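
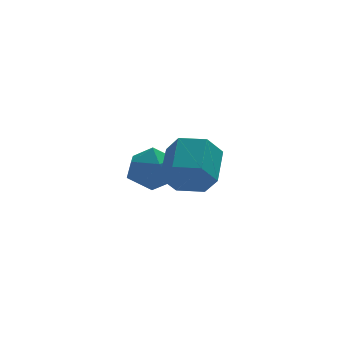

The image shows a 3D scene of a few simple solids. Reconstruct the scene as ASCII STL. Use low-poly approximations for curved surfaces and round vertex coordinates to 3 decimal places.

solid 
facet normal -0.306 -0.799 -0.517
outer loop
vertex 2.638 -1.338 1.635
vertex 2.194 -1.509 2.162
vertex 1.975 -1.085 1.637
endloop
endfacet
facet normal 0.182 0.485 -0.855
outer loop
vertex 2.638 -1.338 1.635
vertex 1.975 -1.085 1.637
vertex 2.99 -0.419 2.231
endloop
endfacet
facet normal 0.182 0.485 -0.855
outer loop
vertex 2.99 -0.419 2.231
vertex 1.975 -1.085 1.637
vertex 2.326 -0.166 2.233
endloop
endfacet
facet normal 0.306 0.799 0.518
outer loop
vertex 2.99 -0.419 2.231
vertex 2.326 -0.166 2.233
vertex 2.546 -0.591 2.758
endloop
endfacet
facet normal -0.305 -0.799 -0.518
outer loop
vertex 1.975 -1.085 1.637
vertex 2.194 -1.509 2.162
vertex 1.531 -1.257 2.164
endloop
endfacet
facet normal -0.718 0.550 -0.426
outer loop
vertex 1.975 -1.085 1.637
vertex 1.531 -1.257 2.164
vertex 2.326 -0.166 2.233
endloop
endfacet
facet normal -0.718 0.550 -0.426
outer loop
vertex 2.326 -0.166 2.233
vertex 1.531 -1.257 2.164
vertex 1.882 -0.338 2.759
endloop
endfacet
facet normal 0.305 0.799 0.519
outer loop
vertex 2.326 -0.166 2.233
vertex 1.882 -0.338 2.759
vertex 2.546 -0.591 2.758
endloop
endfacet
facet normal -0.305 -0.799 -0.518
outer loop
vertex 1.531 -1.257 2.164
vertex 2.194 -1.509 2.162
vertex 1.75 -1.681 2.689
endloop
endfacet
facet normal -0.901 0.066 0.429
outer loop
vertex 1.531 -1.257 2.164
vertex 1.75 -1.681 2.689
vertex 1.882 -0.338 2.759
endloop
endfacet
facet normal -0.900 0.066 0.430
outer loop
vertex 1.882 -0.338 2.759
vertex 1.75 -1.681 2.689
vertex 2.102 -0.762 3.285
endloop
endfacet
facet normal 0.305 0.800 0.517
outer loop
vertex 1.882 -0.338 2.759
vertex 2.102 -0.762 3.285
vertex 2.546 -0.591 2.758
endloop
endfacet
facet normal -0.306 -0.799 -0.518
outer loop
vertex 1.75 -1.681 2.689
vertex 2.194 -1.509 2.162
vertex 2.414 -1.934 2.687
endloop
endfacet
facet normal -0.182 -0.485 0.855
outer loop
vertex 1.75 -1.681 2.689
vertex 2.414 -1.934 2.687
vertex 2.102 -0.762 3.285
endloop
endfacet
facet normal -0.182 -0.485 0.855
outer loop
vertex 2.102 -0.762 3.285
vertex 2.414 -1.934 2.687
vertex 2.765 -1.015 3.283
endloop
endfacet
facet normal 0.306 0.799 0.517
outer loop
vertex 2.102 -0.762 3.285
vertex 2.765 -1.015 3.283
vertex 2.546 -0.591 2.758
endloop
endfacet
facet normal -0.305 -0.799 -0.519
outer loop
vertex 2.414 -1.934 2.687
vertex 2.194 -1.509 2.162
vertex 2.858 -1.762 2.161
endloop
endfacet
facet normal 0.718 -0.550 0.426
outer loop
vertex 2.414 -1.934 2.687
vertex 2.858 -1.762 2.161
vertex 2.765 -1.015 3.283
endloop
endfacet
facet normal 0.718 -0.550 0.426
outer loop
vertex 2.765 -1.015 3.283
vertex 2.858 -1.762 2.161
vertex 3.209 -0.843 2.756
endloop
endfacet
facet normal 0.305 0.799 0.518
outer loop
vertex 2.765 -1.015 3.283
vertex 3.209 -0.843 2.756
vertex 2.546 -0.591 2.758
endloop
endfacet
facet normal -0.305 -0.800 -0.517
outer loop
vertex 2.858 -1.762 2.161
vertex 2.194 -1.509 2.162
vertex 2.638 -1.338 1.635
endloop
endfacet
facet normal 0.901 -0.066 -0.430
outer loop
vertex 2.858 -1.762 2.161
vertex 2.638 -1.338 1.635
vertex 3.209 -0.843 2.756
endloop
endfacet
facet normal 0.901 -0.066 -0.429
outer loop
vertex 3.209 -0.843 2.756
vertex 2.638 -1.338 1.635
vertex 2.99 -0.419 2.231
endloop
endfacet
facet normal 0.305 0.799 0.518
outer loop
vertex 3.209 -0.843 2.756
vertex 2.99 -0.419 2.231
vertex 2.546 -0.591 2.758
endloop
endfacet
facet normal -0.554 0.246 0.795
outer loop
vertex 1.519 2.226 1.554
vertex 1.331 1.477 1.655
vertex 1.962 1.771 2.004
endloop
endfacet
facet normal -0.009 0.699 0.715
outer loop
vertex 1.519 2.226 1.554
vertex 1.962 1.771 2.004
vertex 2.294 2.276 1.515
endloop
endfacet
facet normal -0.061 0.996 0.069
outer loop
vertex 1.519 2.226 1.554
vertex 2.294 2.276 1.515
vertex 1.869 2.295 0.863
endloop
endfacet
facet normal -0.640 0.726 -0.252
outer loop
vertex 1.519 2.226 1.554
vertex 1.869 2.295 0.863
vertex 1.274 1.801 0.95
endloop
endfacet
facet normal -0.944 0.264 0.197
outer loop
vertex 1.519 2.226 1.554
vertex 1.274 1.801 0.95
vertex 1.331 1.477 1.655
endloop
endfacet
facet normal 0.597 0.320 0.736
outer loop
vertex 2.294 2.276 1.515
vertex 1.962 1.771 2.004
vertex 2.586 1.559 1.59
endloop
endfacet
facet normal -0.286 -0.412 0.865
outer loop
vertex 1.962 1.771 2.004
vertex 1.331 1.477 1.655
vertex 1.991 1.065 1.677
endloop
endfacet
facet normal -0.917 -0.384 -0.102
outer loop
vertex 1.331 1.477 1.655
vertex 1.274 1.801 0.95
vertex 1.566 1.084 1.025
endloop
endfacet
facet normal -0.425 0.366 -0.828
outer loop
vertex 1.274 1.801 0.95
vertex 1.869 2.295 0.863
vertex 1.898 1.589 0.536
endloop
endfacet
facet normal 0.511 0.802 -0.310
outer loop
vertex 1.869 2.295 0.863
vertex 2.294 2.276 1.515
vertex 2.529 1.883 0.885
endloop
endfacet
facet normal 0.640 -0.726 0.252
outer loop
vertex 2.341 1.134 0.986
vertex 2.586 1.559 1.59
vertex 1.991 1.065 1.677
endloop
endfacet
facet normal 0.061 -0.996 -0.069
outer loop
vertex 2.341 1.134 0.986
vertex 1.991 1.065 1.677
vertex 1.566 1.084 1.025
endloop
endfacet
facet normal 0.009 -0.699 -0.715
outer loop
vertex 2.341 1.134 0.986
vertex 1.566 1.084 1.025
vertex 1.898 1.589 0.536
endloop
endfacet
facet normal 0.554 -0.246 -0.795
outer loop
vertex 2.341 1.134 0.986
vertex 1.898 1.589 0.536
vertex 2.529 1.883 0.885
endloop
endfacet
facet normal 0.944 -0.264 -0.197
outer loop
vertex 2.341 1.134 0.986
vertex 2.529 1.883 0.885
vertex 2.586 1.559 1.59
endloop
endfacet
facet normal 0.425 -0.366 0.828
outer loop
vertex 1.991 1.065 1.677
vertex 2.586 1.559 1.59
vertex 1.962 1.771 2.004
endloop
endfacet
facet normal -0.511 -0.802 0.310
outer loop
vertex 1.566 1.084 1.025
vertex 1.991 1.065 1.677
vertex 1.331 1.477 1.655
endloop
endfacet
facet normal -0.597 -0.320 -0.736
outer loop
vertex 1.898 1.589 0.536
vertex 1.566 1.084 1.025
vertex 1.274 1.801 0.95
endloop
endfacet
facet normal 0.286 0.412 -0.865
outer loop
vertex 2.529 1.883 0.885
vertex 1.898 1.589 0.536
vertex 1.869 2.295 0.863
endloop
endfacet
facet normal 0.917 0.384 0.102
outer loop
vertex 2.586 1.559 1.59
vertex 2.529 1.883 0.885
vertex 2.294 2.276 1.515
endloop
endfacet

endsolid


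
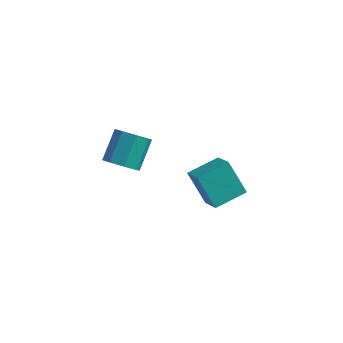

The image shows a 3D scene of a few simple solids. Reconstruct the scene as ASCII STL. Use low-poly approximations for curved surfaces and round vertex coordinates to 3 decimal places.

solid 
facet normal -0.042 -0.744 -0.667
outer loop
vertex -2.243 -0.023 -3.439
vertex -3.243 0.24 -3.669
vertex -2.291 0.519 -4.041
endloop
endfacet
facet normal 0.997 0.008 -0.073
outer loop
vertex -2.243 -0.023 -3.439
vertex -2.291 0.519 -4.041
vertex -2.156 1.497 -2.08
endloop
endfacet
facet normal 0.997 0.008 -0.072
outer loop
vertex -2.156 1.497 -2.08
vertex -2.291 0.519 -4.041
vertex -2.204 2.038 -2.683
endloop
endfacet
facet normal 0.042 0.745 0.665
outer loop
vertex -2.156 1.497 -2.08
vertex -2.204 2.038 -2.683
vertex -3.157 1.76 -2.311
endloop
endfacet
facet normal -0.042 -0.745 -0.666
outer loop
vertex -2.291 0.519 -4.041
vertex -3.243 0.24 -3.669
vertex -2.897 0.897 -4.426
endloop
endfacet
facet normal 0.664 0.477 -0.576
outer loop
vertex -2.291 0.519 -4.041
vertex -2.897 0.897 -4.426
vertex -2.204 2.038 -2.683
endloop
endfacet
facet normal 0.663 0.478 -0.576
outer loop
vertex -2.204 2.038 -2.683
vertex -2.897 0.897 -4.426
vertex -2.81 2.416 -3.067
endloop
endfacet
facet normal 0.043 0.745 0.666
outer loop
vertex -2.204 2.038 -2.683
vertex -2.81 2.416 -3.067
vertex -3.157 1.76 -2.311
endloop
endfacet
facet normal -0.043 -0.745 -0.666
outer loop
vertex -2.897 0.897 -4.426
vertex -3.243 0.24 -3.669
vertex -3.706 0.891 -4.367
endloop
endfacet
facet normal -0.059 0.667 -0.742
outer loop
vertex -2.897 0.897 -4.426
vertex -3.706 0.891 -4.367
vertex -2.81 2.416 -3.067
endloop
endfacet
facet normal -0.058 0.667 -0.743
outer loop
vertex -2.81 2.416 -3.067
vertex -3.706 0.891 -4.367
vertex -3.619 2.41 -3.009
endloop
endfacet
facet normal 0.042 0.745 0.666
outer loop
vertex -2.81 2.416 -3.067
vertex -3.619 2.41 -3.009
vertex -3.157 1.76 -2.311
endloop
endfacet
facet normal -0.042 -0.744 -0.667
outer loop
vertex -3.706 0.891 -4.367
vertex -3.243 0.24 -3.669
vertex -4.244 0.503 -3.9
endloop
endfacet
facet normal -0.747 0.466 -0.474
outer loop
vertex -3.706 0.891 -4.367
vertex -4.244 0.503 -3.9
vertex -3.619 2.41 -3.009
endloop
endfacet
facet normal -0.747 0.466 -0.474
outer loop
vertex -3.619 2.41 -3.009
vertex -4.244 0.503 -3.9
vertex -4.157 2.023 -2.541
endloop
endfacet
facet normal 0.043 0.745 0.666
outer loop
vertex -3.619 2.41 -3.009
vertex -4.157 2.023 -2.541
vertex -3.157 1.76 -2.311
endloop
endfacet
facet normal -0.042 -0.745 -0.665
outer loop
vertex -4.244 0.503 -3.9
vertex -3.243 0.24 -3.669
vertex -4.196 -0.038 -3.297
endloop
endfacet
facet normal -0.997 -0.008 0.072
outer loop
vertex -4.244 0.503 -3.9
vertex -4.196 -0.038 -3.297
vertex -4.157 2.023 -2.541
endloop
endfacet
facet normal -0.997 -0.008 0.073
outer loop
vertex -4.157 2.023 -2.541
vertex -4.196 -0.038 -3.297
vertex -4.109 1.481 -1.939
endloop
endfacet
facet normal 0.042 0.744 0.667
outer loop
vertex -4.157 2.023 -2.541
vertex -4.109 1.481 -1.939
vertex -3.157 1.76 -2.311
endloop
endfacet
facet normal -0.043 -0.745 -0.666
outer loop
vertex -4.196 -0.038 -3.297
vertex -3.243 0.24 -3.669
vertex -3.59 -0.416 -2.913
endloop
endfacet
facet normal -0.663 -0.477 0.577
outer loop
vertex -4.196 -0.038 -3.297
vertex -3.59 -0.416 -2.913
vertex -4.109 1.481 -1.939
endloop
endfacet
facet normal -0.664 -0.477 0.576
outer loop
vertex -4.109 1.481 -1.939
vertex -3.59 -0.416 -2.913
vertex -3.503 1.103 -1.554
endloop
endfacet
facet normal 0.042 0.745 0.666
outer loop
vertex -4.109 1.481 -1.939
vertex -3.503 1.103 -1.554
vertex -3.157 1.76 -2.311
endloop
endfacet
facet normal -0.042 -0.745 -0.666
outer loop
vertex -3.59 -0.416 -2.913
vertex -3.243 0.24 -3.669
vertex -2.781 -0.41 -2.971
endloop
endfacet
facet normal 0.058 -0.667 0.742
outer loop
vertex -3.59 -0.416 -2.913
vertex -2.781 -0.41 -2.971
vertex -3.503 1.103 -1.554
endloop
endfacet
facet normal 0.059 -0.667 0.743
outer loop
vertex -3.503 1.103 -1.554
vertex -2.781 -0.41 -2.971
vertex -2.694 1.109 -1.613
endloop
endfacet
facet normal 0.043 0.745 0.666
outer loop
vertex -3.503 1.103 -1.554
vertex -2.694 1.109 -1.613
vertex -3.157 1.76 -2.311
endloop
endfacet
facet normal -0.043 -0.745 -0.666
outer loop
vertex -2.781 -0.41 -2.971
vertex -3.243 0.24 -3.669
vertex -2.243 -0.023 -3.439
endloop
endfacet
facet normal 0.747 -0.466 0.474
outer loop
vertex -2.781 -0.41 -2.971
vertex -2.243 -0.023 -3.439
vertex -2.694 1.109 -1.613
endloop
endfacet
facet normal 0.747 -0.466 0.474
outer loop
vertex -2.694 1.109 -1.613
vertex -2.243 -0.023 -3.439
vertex -2.156 1.497 -2.08
endloop
endfacet
facet normal 0.042 0.744 0.667
outer loop
vertex -2.694 1.109 -1.613
vertex -2.156 1.497 -2.08
vertex -3.157 1.76 -2.311
endloop
endfacet
facet normal -0.613 -0.758 -0.223
outer loop
vertex 2.142 -2.441 -0.039
vertex 1.182 -1.363 -1.064
vertex 3.338 -2.927 -1.671
endloop
endfacet
facet normal 0.542 -0.609 0.579
outer loop
vertex 4.478 -1.517 -1.256
vertex 2.142 -2.441 -0.039
vertex 3.338 -2.927 -1.671
endloop
endfacet
facet normal -0.613 -0.758 -0.223
outer loop
vertex 3.338 -2.927 -1.671
vertex 1.182 -1.363 -1.064
vertex 2.378 -1.849 -2.695
endloop
endfacet
facet normal 0.574 -0.234 -0.784
outer loop
vertex 2.378 -1.849 -2.695
vertex 4.478 -1.517 -1.256
vertex 3.338 -2.927 -1.671
endloop
endfacet
facet normal -0.575 0.234 0.784
outer loop
vertex 2.142 -2.441 -0.039
vertex 2.322 0.047 -0.649
vertex 1.182 -1.363 -1.064
endloop
endfacet
facet normal 0.542 -0.609 0.579
outer loop
vertex 3.282 -1.031 0.375
vertex 2.142 -2.441 -0.039
vertex 4.478 -1.517 -1.256
endloop
endfacet
facet normal -0.574 0.234 0.785
outer loop
vertex 3.282 -1.031 0.375
vertex 2.322 0.047 -0.649
vertex 2.142 -2.441 -0.039
endloop
endfacet
facet normal -0.542 0.609 -0.579
outer loop
vertex 1.182 -1.363 -1.064
vertex 2.322 0.047 -0.649
vertex 2.378 -1.849 -2.695
endloop
endfacet
facet normal 0.574 -0.234 -0.784
outer loop
vertex 3.518 -0.439 -2.281
vertex 4.478 -1.517 -1.256
vertex 2.378 -1.849 -2.695
endloop
endfacet
facet normal -0.543 0.609 -0.579
outer loop
vertex 2.378 -1.849 -2.695
vertex 2.322 0.047 -0.649
vertex 3.518 -0.439 -2.281
endloop
endfacet
facet normal 0.613 0.758 0.223
outer loop
vertex 3.518 -0.439 -2.281
vertex 3.282 -1.031 0.375
vertex 4.478 -1.517 -1.256
endloop
endfacet
facet normal 0.613 0.758 0.223
outer loop
vertex 2.322 0.047 -0.649
vertex 3.282 -1.031 0.375
vertex 3.518 -0.439 -2.281
endloop
endfacet

endsolid


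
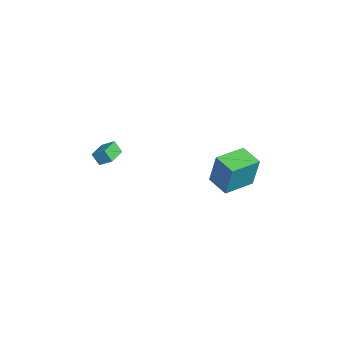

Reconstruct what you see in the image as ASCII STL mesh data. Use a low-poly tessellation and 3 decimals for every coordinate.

solid 
facet normal -0.856 -0.467 0.223
outer loop
vertex 1.242 2.207 0.704
vertex 0.315 3.876 0.639
vertex 0.869 1.921 -1.322
endloop
endfacet
facet normal 0.485 -0.874 0.034
outer loop
vertex 2.085 2.584 -1.639
vertex 1.242 2.207 0.704
vertex 0.869 1.921 -1.322
endloop
endfacet
facet normal -0.856 -0.466 0.223
outer loop
vertex 0.869 1.921 -1.322
vertex 0.315 3.876 0.639
vertex -0.057 3.59 -1.387
endloop
endfacet
facet normal -0.179 -0.137 -0.974
outer loop
vertex -0.057 3.59 -1.387
vertex 2.085 2.584 -1.639
vertex 0.869 1.921 -1.322
endloop
endfacet
facet normal 0.179 0.137 0.974
outer loop
vertex 1.242 2.207 0.704
vertex 1.531 4.539 0.322
vertex 0.315 3.876 0.639
endloop
endfacet
facet normal 0.486 -0.874 0.034
outer loop
vertex 2.457 2.87 0.387
vertex 1.242 2.207 0.704
vertex 2.085 2.584 -1.639
endloop
endfacet
facet normal 0.179 0.137 0.974
outer loop
vertex 2.457 2.87 0.387
vertex 1.531 4.539 0.322
vertex 1.242 2.207 0.704
endloop
endfacet
facet normal -0.485 0.874 -0.034
outer loop
vertex 0.315 3.876 0.639
vertex 1.531 4.539 0.322
vertex -0.057 3.59 -1.387
endloop
endfacet
facet normal -0.179 -0.137 -0.974
outer loop
vertex 1.158 4.253 -1.704
vertex 2.085 2.584 -1.639
vertex -0.057 3.59 -1.387
endloop
endfacet
facet normal -0.486 0.874 -0.034
outer loop
vertex -0.057 3.59 -1.387
vertex 1.531 4.539 0.322
vertex 1.158 4.253 -1.704
endloop
endfacet
facet normal 0.856 0.467 -0.223
outer loop
vertex 1.158 4.253 -1.704
vertex 2.457 2.87 0.387
vertex 2.085 2.584 -1.639
endloop
endfacet
facet normal 0.856 0.466 -0.223
outer loop
vertex 1.531 4.539 0.322
vertex 2.457 2.87 0.387
vertex 1.158 4.253 -1.704
endloop
endfacet
facet normal -0.418 -0.722 -0.551
outer loop
vertex 0.929 -4.416 1.489
vertex -0.135 -3.746 1.418
vertex 1.207 -4.05 0.798
endloop
endfacet
facet normal 0.844 -0.533 0.058
outer loop
vertex 1.575 -3.414 1.282
vertex 0.929 -4.416 1.489
vertex 1.207 -4.05 0.798
endloop
endfacet
facet normal -0.418 -0.723 -0.551
outer loop
vertex 1.207 -4.05 0.798
vertex -0.135 -3.746 1.418
vertex 0.142 -3.379 0.726
endloop
endfacet
facet normal 0.334 0.441 -0.833
outer loop
vertex 0.142 -3.379 0.726
vertex 1.575 -3.414 1.282
vertex 1.207 -4.05 0.798
endloop
endfacet
facet normal -0.333 -0.441 0.833
outer loop
vertex 0.929 -4.416 1.489
vertex 0.233 -3.11 1.902
vertex -0.135 -3.746 1.418
endloop
endfacet
facet normal 0.844 -0.533 0.055
outer loop
vertex 1.298 -3.781 1.974
vertex 0.929 -4.416 1.489
vertex 1.575 -3.414 1.282
endloop
endfacet
facet normal -0.334 -0.442 0.833
outer loop
vertex 1.298 -3.781 1.974
vertex 0.233 -3.11 1.902
vertex 0.929 -4.416 1.489
endloop
endfacet
facet normal -0.845 0.532 -0.056
outer loop
vertex -0.135 -3.746 1.418
vertex 0.233 -3.11 1.902
vertex 0.142 -3.379 0.726
endloop
endfacet
facet normal 0.334 0.442 -0.833
outer loop
vertex 0.511 -2.744 1.211
vertex 1.575 -3.414 1.282
vertex 0.142 -3.379 0.726
endloop
endfacet
facet normal -0.844 0.534 -0.057
outer loop
vertex 0.142 -3.379 0.726
vertex 0.233 -3.11 1.902
vertex 0.511 -2.744 1.211
endloop
endfacet
facet normal 0.418 0.722 0.551
outer loop
vertex 0.511 -2.744 1.211
vertex 1.298 -3.781 1.974
vertex 1.575 -3.414 1.282
endloop
endfacet
facet normal 0.418 0.722 0.551
outer loop
vertex 0.233 -3.11 1.902
vertex 1.298 -3.781 1.974
vertex 0.511 -2.744 1.211
endloop
endfacet

endsolid


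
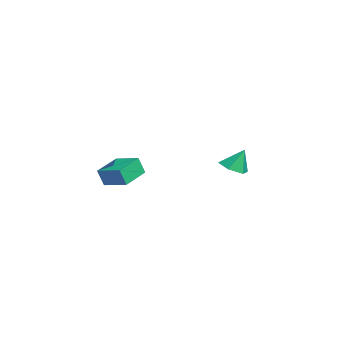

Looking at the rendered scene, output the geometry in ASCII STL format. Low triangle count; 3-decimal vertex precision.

solid 
facet normal -0.041 -0.435 -0.900
outer loop
vertex -2.402 3.513 -4.768
vertex -3.096 3.117 -4.545
vertex -3.142 3.864 -4.904
endloop
endfacet
facet normal 0.415 0.906 0.081
outer loop
vertex -2.402 3.513 -4.768
vertex -3.142 3.864 -4.904
vertex -3.044 3.683 -3.375
endloop
endfacet
facet normal -0.041 -0.435 -0.900
outer loop
vertex -3.142 3.864 -4.904
vertex -3.096 3.117 -4.545
vertex -3.836 3.468 -4.681
endloop
endfacet
facet normal -0.458 0.879 0.133
outer loop
vertex -3.142 3.864 -4.904
vertex -3.836 3.468 -4.681
vertex -3.044 3.683 -3.375
endloop
endfacet
facet normal -0.041 -0.435 -0.900
outer loop
vertex -3.836 3.468 -4.681
vertex -3.096 3.117 -4.545
vertex -3.791 2.721 -4.322
endloop
endfacet
facet normal -0.854 0.183 0.488
outer loop
vertex -3.836 3.468 -4.681
vertex -3.791 2.721 -4.322
vertex -3.044 3.683 -3.375
endloop
endfacet
facet normal -0.040 -0.436 -0.899
outer loop
vertex -3.791 2.721 -4.322
vertex -3.096 3.117 -4.545
vertex -3.051 2.37 -4.185
endloop
endfacet
facet normal -0.376 -0.485 0.789
outer loop
vertex -3.791 2.721 -4.322
vertex -3.051 2.37 -4.185
vertex -3.044 3.683 -3.375
endloop
endfacet
facet normal -0.040 -0.436 -0.899
outer loop
vertex -3.051 2.37 -4.185
vertex -3.096 3.117 -4.545
vertex -2.357 2.766 -4.408
endloop
endfacet
facet normal 0.498 -0.457 0.737
outer loop
vertex -3.051 2.37 -4.185
vertex -2.357 2.766 -4.408
vertex -3.044 3.683 -3.375
endloop
endfacet
facet normal -0.040 -0.436 -0.899
outer loop
vertex -2.357 2.766 -4.408
vertex -3.096 3.117 -4.545
vertex -2.402 3.513 -4.768
endloop
endfacet
facet normal 0.893 0.238 0.382
outer loop
vertex -2.357 2.766 -4.408
vertex -2.402 3.513 -4.768
vertex -3.044 3.683 -3.375
endloop
endfacet
facet normal -0.677 -0.698 -0.233
outer loop
vertex 3.154 -4.105 -2.247
vertex 2.042 -3.138 -1.917
vertex 3.151 -3.798 -3.157
endloop
endfacet
facet normal 0.736 -0.640 -0.218
outer loop
vertex 4.058 -2.862 -2.843
vertex 3.154 -4.105 -2.247
vertex 3.151 -3.798 -3.157
endloop
endfacet
facet normal -0.677 -0.698 -0.234
outer loop
vertex 3.151 -3.798 -3.157
vertex 2.042 -3.138 -1.917
vertex 2.039 -2.831 -2.826
endloop
endfacet
facet normal -0.003 0.321 -0.947
outer loop
vertex 2.039 -2.831 -2.826
vertex 4.058 -2.862 -2.843
vertex 3.151 -3.798 -3.157
endloop
endfacet
facet normal 0.003 -0.320 0.947
outer loop
vertex 3.154 -4.105 -2.247
vertex 2.949 -2.202 -1.603
vertex 2.042 -3.138 -1.917
endloop
endfacet
facet normal 0.736 -0.640 -0.219
outer loop
vertex 4.061 -3.169 -1.934
vertex 3.154 -4.105 -2.247
vertex 4.058 -2.862 -2.843
endloop
endfacet
facet normal 0.004 -0.320 0.947
outer loop
vertex 4.061 -3.169 -1.934
vertex 2.949 -2.202 -1.603
vertex 3.154 -4.105 -2.247
endloop
endfacet
facet normal -0.736 0.640 0.219
outer loop
vertex 2.042 -3.138 -1.917
vertex 2.949 -2.202 -1.603
vertex 2.039 -2.831 -2.826
endloop
endfacet
facet normal -0.003 0.320 -0.947
outer loop
vertex 2.946 -1.895 -2.513
vertex 4.058 -2.862 -2.843
vertex 2.039 -2.831 -2.826
endloop
endfacet
facet normal -0.736 0.640 0.218
outer loop
vertex 2.039 -2.831 -2.826
vertex 2.949 -2.202 -1.603
vertex 2.946 -1.895 -2.513
endloop
endfacet
facet normal 0.677 0.698 0.234
outer loop
vertex 2.946 -1.895 -2.513
vertex 4.061 -3.169 -1.934
vertex 4.058 -2.862 -2.843
endloop
endfacet
facet normal 0.677 0.698 0.233
outer loop
vertex 2.949 -2.202 -1.603
vertex 4.061 -3.169 -1.934
vertex 2.946 -1.895 -2.513
endloop
endfacet

endsolid


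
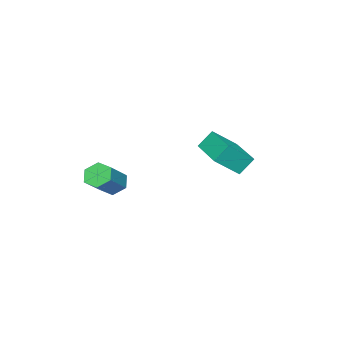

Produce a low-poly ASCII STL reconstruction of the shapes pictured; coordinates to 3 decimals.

solid 
facet normal -0.571 -0.821 0.018
outer loop
vertex -3.635 -2.535 -0.898
vertex -4.081 -2.209 -0.188
vertex -4.44 -1.991 -1.653
endloop
endfacet
facet normal 0.495 -0.363 -0.789
outer loop
vertex -3.199 -0.211 -1.692
vertex -3.635 -2.535 -0.898
vertex -4.44 -1.991 -1.653
endloop
endfacet
facet normal -0.572 -0.820 0.018
outer loop
vertex -4.44 -1.991 -1.653
vertex -4.081 -2.209 -0.188
vertex -4.885 -1.665 -0.943
endloop
endfacet
facet normal -0.654 0.443 -0.613
outer loop
vertex -4.885 -1.665 -0.943
vertex -3.199 -0.211 -1.692
vertex -4.44 -1.991 -1.653
endloop
endfacet
facet normal 0.654 -0.442 0.614
outer loop
vertex -3.635 -2.535 -0.898
vertex -2.84 -0.429 -0.227
vertex -4.081 -2.209 -0.188
endloop
endfacet
facet normal 0.496 -0.363 -0.789
outer loop
vertex -2.395 -0.755 -0.937
vertex -3.635 -2.535 -0.898
vertex -3.199 -0.211 -1.692
endloop
endfacet
facet normal 0.654 -0.442 0.613
outer loop
vertex -2.395 -0.755 -0.937
vertex -2.84 -0.429 -0.227
vertex -3.635 -2.535 -0.898
endloop
endfacet
facet normal -0.496 0.363 0.789
outer loop
vertex -4.081 -2.209 -0.188
vertex -2.84 -0.429 -0.227
vertex -4.885 -1.665 -0.943
endloop
endfacet
facet normal -0.654 0.442 -0.614
outer loop
vertex -3.645 0.115 -0.982
vertex -3.199 -0.211 -1.692
vertex -4.885 -1.665 -0.943
endloop
endfacet
facet normal -0.495 0.362 0.789
outer loop
vertex -4.885 -1.665 -0.943
vertex -2.84 -0.429 -0.227
vertex -3.645 0.115 -0.982
endloop
endfacet
facet normal 0.572 0.820 -0.018
outer loop
vertex -3.645 0.115 -0.982
vertex -2.395 -0.755 -0.937
vertex -3.199 -0.211 -1.692
endloop
endfacet
facet normal 0.572 0.820 -0.018
outer loop
vertex -2.84 -0.429 -0.227
vertex -2.395 -0.755 -0.937
vertex -3.645 0.115 -0.982
endloop
endfacet
facet normal -0.814 -0.166 -0.557
outer loop
vertex 0.161 -4.044 -2.44
vertex -0.161 -3.671 -2.08
vertex 0.128 -3.448 -2.569
endloop
endfacet
facet normal 0.579 -0.142 -0.803
outer loop
vertex 0.161 -4.044 -2.44
vertex 0.128 -3.448 -2.569
vertex 1.243 -3.822 -1.699
endloop
endfacet
facet normal 0.579 -0.142 -0.803
outer loop
vertex 1.243 -3.822 -1.699
vertex 0.128 -3.448 -2.569
vertex 1.21 -3.227 -1.828
endloop
endfacet
facet normal 0.814 0.166 0.557
outer loop
vertex 1.243 -3.822 -1.699
vertex 1.21 -3.227 -1.828
vertex 0.921 -3.449 -1.34
endloop
endfacet
facet normal -0.814 -0.167 -0.557
outer loop
vertex 0.128 -3.448 -2.569
vertex -0.161 -3.671 -2.08
vertex -0.194 -3.075 -2.21
endloop
endfacet
facet normal 0.243 0.773 -0.586
outer loop
vertex 0.128 -3.448 -2.569
vertex -0.194 -3.075 -2.21
vertex 1.21 -3.227 -1.828
endloop
endfacet
facet normal 0.243 0.773 -0.586
outer loop
vertex 1.21 -3.227 -1.828
vertex -0.194 -3.075 -2.21
vertex 0.888 -2.854 -1.469
endloop
endfacet
facet normal 0.814 0.166 0.557
outer loop
vertex 1.21 -3.227 -1.828
vertex 0.888 -2.854 -1.469
vertex 0.921 -3.449 -1.34
endloop
endfacet
facet normal -0.814 -0.167 -0.557
outer loop
vertex -0.194 -3.075 -2.21
vertex -0.161 -3.671 -2.08
vertex -0.483 -3.298 -1.721
endloop
endfacet
facet normal -0.337 0.916 0.219
outer loop
vertex -0.194 -3.075 -2.21
vertex -0.483 -3.298 -1.721
vertex 0.888 -2.854 -1.469
endloop
endfacet
facet normal -0.337 0.916 0.217
outer loop
vertex 0.888 -2.854 -1.469
vertex -0.483 -3.298 -1.721
vertex 0.599 -3.076 -0.98
endloop
endfacet
facet normal 0.814 0.166 0.556
outer loop
vertex 0.888 -2.854 -1.469
vertex 0.599 -3.076 -0.98
vertex 0.921 -3.449 -1.34
endloop
endfacet
facet normal -0.814 -0.166 -0.557
outer loop
vertex -0.483 -3.298 -1.721
vertex -0.161 -3.671 -2.08
vertex -0.45 -3.893 -1.592
endloop
endfacet
facet normal -0.579 0.142 0.803
outer loop
vertex -0.483 -3.298 -1.721
vertex -0.45 -3.893 -1.592
vertex 0.599 -3.076 -0.98
endloop
endfacet
facet normal -0.579 0.142 0.803
outer loop
vertex 0.599 -3.076 -0.98
vertex -0.45 -3.893 -1.592
vertex 0.632 -3.672 -0.851
endloop
endfacet
facet normal 0.814 0.166 0.557
outer loop
vertex 0.599 -3.076 -0.98
vertex 0.632 -3.672 -0.851
vertex 0.921 -3.449 -1.34
endloop
endfacet
facet normal -0.814 -0.166 -0.557
outer loop
vertex -0.45 -3.893 -1.592
vertex -0.161 -3.671 -2.08
vertex -0.128 -4.266 -1.951
endloop
endfacet
facet normal -0.243 -0.773 0.586
outer loop
vertex -0.45 -3.893 -1.592
vertex -0.128 -4.266 -1.951
vertex 0.632 -3.672 -0.851
endloop
endfacet
facet normal -0.243 -0.773 0.586
outer loop
vertex 0.632 -3.672 -0.851
vertex -0.128 -4.266 -1.951
vertex 0.954 -4.045 -1.21
endloop
endfacet
facet normal 0.814 0.167 0.557
outer loop
vertex 0.632 -3.672 -0.851
vertex 0.954 -4.045 -1.21
vertex 0.921 -3.449 -1.34
endloop
endfacet
facet normal -0.814 -0.166 -0.556
outer loop
vertex -0.128 -4.266 -1.951
vertex -0.161 -3.671 -2.08
vertex 0.161 -4.044 -2.44
endloop
endfacet
facet normal 0.336 -0.916 -0.217
outer loop
vertex -0.128 -4.266 -1.951
vertex 0.161 -4.044 -2.44
vertex 0.954 -4.045 -1.21
endloop
endfacet
facet normal 0.337 -0.916 -0.218
outer loop
vertex 0.954 -4.045 -1.21
vertex 0.161 -4.044 -2.44
vertex 1.243 -3.822 -1.699
endloop
endfacet
facet normal 0.814 0.167 0.557
outer loop
vertex 0.954 -4.045 -1.21
vertex 1.243 -3.822 -1.699
vertex 0.921 -3.449 -1.34
endloop
endfacet

endsolid


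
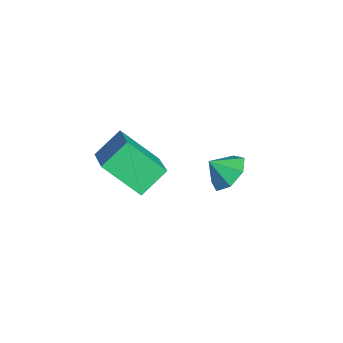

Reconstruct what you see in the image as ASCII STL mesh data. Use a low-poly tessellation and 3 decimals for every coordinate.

solid 
facet normal 0.180 0.703 -0.688
outer loop
vertex 1.807 3.496 -2.646
vertex 1.253 4.086 -2.188
vertex 2.168 3.951 -2.086
endloop
endfacet
facet normal 0.570 -0.778 0.265
outer loop
vertex 1.807 3.496 -2.646
vertex 2.168 3.951 -2.086
vertex 1.067 3.354 -1.472
endloop
endfacet
facet normal 0.180 0.703 -0.688
outer loop
vertex 2.168 3.951 -2.086
vertex 1.253 4.086 -2.188
vertex 1.84 4.508 -1.603
endloop
endfacet
facet normal 0.585 -0.307 0.751
outer loop
vertex 2.168 3.951 -2.086
vertex 1.84 4.508 -1.603
vertex 1.067 3.354 -1.472
endloop
endfacet
facet normal 0.179 0.704 -0.688
outer loop
vertex 1.84 4.508 -1.603
vertex 1.253 4.086 -2.188
vertex 1.071 4.747 -1.559
endloop
endfacet
facet normal 0.076 0.062 0.995
outer loop
vertex 1.84 4.508 -1.603
vertex 1.071 4.747 -1.559
vertex 1.067 3.354 -1.472
endloop
endfacet
facet normal 0.179 0.704 -0.688
outer loop
vertex 1.071 4.747 -1.559
vertex 1.253 4.086 -2.188
vertex 0.438 4.488 -1.989
endloop
endfacet
facet normal -0.576 0.053 0.816
outer loop
vertex 1.071 4.747 -1.559
vertex 0.438 4.488 -1.989
vertex 1.067 3.354 -1.472
endloop
endfacet
facet normal 0.179 0.703 -0.688
outer loop
vertex 0.438 4.488 -1.989
vertex 1.253 4.086 -2.188
vertex 0.42 3.926 -2.568
endloop
endfacet
facet normal -0.878 -0.329 0.347
outer loop
vertex 0.438 4.488 -1.989
vertex 0.42 3.926 -2.568
vertex 1.067 3.354 -1.472
endloop
endfacet
facet normal 0.179 0.704 -0.688
outer loop
vertex 0.42 3.926 -2.568
vertex 1.253 4.086 -2.188
vertex 1.029 3.485 -2.861
endloop
endfacet
facet normal -0.604 -0.795 -0.058
outer loop
vertex 0.42 3.926 -2.568
vertex 1.029 3.485 -2.861
vertex 1.067 3.354 -1.472
endloop
endfacet
facet normal 0.180 0.703 -0.688
outer loop
vertex 1.029 3.485 -2.861
vertex 1.253 4.086 -2.188
vertex 1.807 3.496 -2.646
endloop
endfacet
facet normal 0.040 -0.995 -0.095
outer loop
vertex 1.029 3.485 -2.861
vertex 1.807 3.496 -2.646
vertex 1.067 3.354 -1.472
endloop
endfacet
facet normal -0.869 0.017 -0.494
outer loop
vertex 2.223 -0.212 2.331
vertex 2.952 1.062 1.093
vertex 2.654 -1.229 1.537
endloop
endfacet
facet normal -0.380 -0.664 0.644
outer loop
vertex 4.288 -1.262 2.467
vertex 2.223 -0.212 2.331
vertex 2.654 -1.229 1.537
endloop
endfacet
facet normal -0.869 0.017 -0.494
outer loop
vertex 2.654 -1.229 1.537
vertex 2.952 1.062 1.093
vertex 3.383 0.045 0.3
endloop
endfacet
facet normal 0.317 -0.748 -0.583
outer loop
vertex 3.383 0.045 0.3
vertex 4.288 -1.262 2.467
vertex 2.654 -1.229 1.537
endloop
endfacet
facet normal -0.317 0.748 0.583
outer loop
vertex 2.223 -0.212 2.331
vertex 4.586 1.029 2.023
vertex 2.952 1.062 1.093
endloop
endfacet
facet normal -0.380 -0.664 0.645
outer loop
vertex 3.857 -0.245 3.26
vertex 2.223 -0.212 2.331
vertex 4.288 -1.262 2.467
endloop
endfacet
facet normal -0.317 0.748 0.584
outer loop
vertex 3.857 -0.245 3.26
vertex 4.586 1.029 2.023
vertex 2.223 -0.212 2.331
endloop
endfacet
facet normal 0.380 0.664 -0.644
outer loop
vertex 2.952 1.062 1.093
vertex 4.586 1.029 2.023
vertex 3.383 0.045 0.3
endloop
endfacet
facet normal 0.317 -0.748 -0.583
outer loop
vertex 5.017 0.012 1.229
vertex 4.288 -1.262 2.467
vertex 3.383 0.045 0.3
endloop
endfacet
facet normal 0.380 0.664 -0.644
outer loop
vertex 3.383 0.045 0.3
vertex 4.586 1.029 2.023
vertex 5.017 0.012 1.229
endloop
endfacet
facet normal 0.869 -0.017 0.494
outer loop
vertex 5.017 0.012 1.229
vertex 3.857 -0.245 3.26
vertex 4.288 -1.262 2.467
endloop
endfacet
facet normal 0.869 -0.017 0.494
outer loop
vertex 4.586 1.029 2.023
vertex 3.857 -0.245 3.26
vertex 5.017 0.012 1.229
endloop
endfacet

endsolid


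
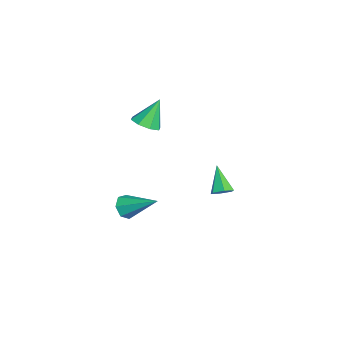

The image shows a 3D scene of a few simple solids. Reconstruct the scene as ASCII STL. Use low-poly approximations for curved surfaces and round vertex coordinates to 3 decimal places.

solid 
facet normal 0.279 -0.419 -0.864
outer loop
vertex -2.401 -1.298 2.856
vertex -2.836 -1.925 3.019
vertex -2.96 -1.248 2.651
endloop
endfacet
facet normal 0.082 0.996 0.019
outer loop
vertex -2.401 -1.298 2.856
vertex -2.96 -1.248 2.651
vertex -3.284 -1.255 4.401
endloop
endfacet
facet normal 0.281 -0.418 -0.864
outer loop
vertex -2.96 -1.248 2.651
vertex -2.836 -1.925 3.019
vertex -3.445 -1.595 2.661
endloop
endfacet
facet normal -0.580 0.808 -0.104
outer loop
vertex -2.96 -1.248 2.651
vertex -3.445 -1.595 2.661
vertex -3.284 -1.255 4.401
endloop
endfacet
facet normal 0.281 -0.419 -0.864
outer loop
vertex -3.445 -1.595 2.661
vertex -2.836 -1.925 3.019
vertex -3.574 -2.135 2.881
endloop
endfacet
facet normal -0.968 0.248 0.041
outer loop
vertex -3.445 -1.595 2.661
vertex -3.574 -2.135 2.881
vertex -3.284 -1.255 4.401
endloop
endfacet
facet normal 0.281 -0.419 -0.864
outer loop
vertex -3.574 -2.135 2.881
vertex -2.836 -1.925 3.019
vertex -3.27 -2.552 3.182
endloop
endfacet
facet normal -0.857 -0.358 0.371
outer loop
vertex -3.574 -2.135 2.881
vertex -3.27 -2.552 3.182
vertex -3.284 -1.255 4.401
endloop
endfacet
facet normal 0.281 -0.419 -0.864
outer loop
vertex -3.27 -2.552 3.182
vertex -2.836 -1.925 3.019
vertex -2.712 -2.601 3.387
endloop
endfacet
facet normal -0.311 -0.653 0.691
outer loop
vertex -3.27 -2.552 3.182
vertex -2.712 -2.601 3.387
vertex -3.284 -1.255 4.401
endloop
endfacet
facet normal 0.281 -0.419 -0.864
outer loop
vertex -2.712 -2.601 3.387
vertex -2.836 -1.925 3.019
vertex -2.226 -2.254 3.377
endloop
endfacet
facet normal 0.349 -0.465 0.814
outer loop
vertex -2.712 -2.601 3.387
vertex -2.226 -2.254 3.377
vertex -3.284 -1.255 4.401
endloop
endfacet
facet normal 0.281 -0.419 -0.864
outer loop
vertex -2.226 -2.254 3.377
vertex -2.836 -1.925 3.019
vertex -2.097 -1.714 3.157
endloop
endfacet
facet normal 0.738 0.096 0.668
outer loop
vertex -2.226 -2.254 3.377
vertex -2.097 -1.714 3.157
vertex -3.284 -1.255 4.401
endloop
endfacet
facet normal 0.281 -0.419 -0.863
outer loop
vertex -2.097 -1.714 3.157
vertex -2.836 -1.925 3.019
vertex -2.401 -1.298 2.856
endloop
endfacet
facet normal 0.626 0.702 0.338
outer loop
vertex -2.097 -1.714 3.157
vertex -2.401 -1.298 2.856
vertex -3.284 -1.255 4.401
endloop
endfacet
facet normal 0.677 0.156 -0.719
outer loop
vertex 0.569 1.692 0.795
vertex 0.167 1.61 0.399
vertex 0.263 2.133 0.603
endloop
endfacet
facet normal 0.272 0.537 0.799
outer loop
vertex 0.569 1.692 0.795
vertex 0.263 2.133 0.603
vertex -0.867 1.37 1.501
endloop
endfacet
facet normal 0.676 0.157 -0.720
outer loop
vertex 0.263 2.133 0.603
vertex 0.167 1.61 0.399
vertex -0.139 2.051 0.208
endloop
endfacet
facet normal -0.410 0.882 0.234
outer loop
vertex 0.263 2.133 0.603
vertex -0.139 2.051 0.208
vertex -0.867 1.37 1.501
endloop
endfacet
facet normal 0.676 0.157 -0.720
outer loop
vertex -0.139 2.051 0.208
vertex 0.167 1.61 0.399
vertex -0.235 1.528 0.004
endloop
endfacet
facet normal -0.890 0.298 -0.344
outer loop
vertex -0.139 2.051 0.208
vertex -0.235 1.528 0.004
vertex -0.867 1.37 1.501
endloop
endfacet
facet normal 0.676 0.157 -0.720
outer loop
vertex -0.235 1.528 0.004
vertex 0.167 1.61 0.399
vertex 0.071 1.087 0.195
endloop
endfacet
facet normal -0.688 -0.632 -0.357
outer loop
vertex -0.235 1.528 0.004
vertex 0.071 1.087 0.195
vertex -0.867 1.37 1.501
endloop
endfacet
facet normal 0.677 0.156 -0.719
outer loop
vertex 0.071 1.087 0.195
vertex 0.167 1.61 0.399
vertex 0.473 1.169 0.591
endloop
endfacet
facet normal -0.005 -0.978 0.208
outer loop
vertex 0.071 1.087 0.195
vertex 0.473 1.169 0.591
vertex -0.867 1.37 1.501
endloop
endfacet
facet normal 0.677 0.156 -0.719
outer loop
vertex 0.473 1.169 0.591
vertex 0.167 1.61 0.399
vertex 0.569 1.692 0.795
endloop
endfacet
facet normal 0.475 -0.394 0.787
outer loop
vertex 0.473 1.169 0.591
vertex 0.569 1.692 0.795
vertex -0.867 1.37 1.501
endloop
endfacet
facet normal -0.394 -0.762 -0.515
outer loop
vertex 3.685 -3.14 2.126
vertex 3.294 -2.719 1.802
vertex 3.901 -2.924 1.641
endloop
endfacet
facet normal 0.919 -0.270 0.289
outer loop
vertex 3.685 -3.14 2.126
vertex 3.901 -2.924 1.641
vertex 4.026 -1.301 2.758
endloop
endfacet
facet normal -0.394 -0.762 -0.515
outer loop
vertex 3.901 -2.924 1.641
vertex 3.294 -2.719 1.802
vertex 3.659 -2.553 1.277
endloop
endfacet
facet normal 0.898 0.201 -0.392
outer loop
vertex 3.901 -2.924 1.641
vertex 3.659 -2.553 1.277
vertex 4.026 -1.301 2.758
endloop
endfacet
facet normal -0.393 -0.762 -0.514
outer loop
vertex 3.659 -2.553 1.277
vertex 3.294 -2.719 1.802
vertex 3.143 -2.308 1.308
endloop
endfacet
facet normal 0.290 0.694 -0.659
outer loop
vertex 3.659 -2.553 1.277
vertex 3.143 -2.308 1.308
vertex 4.026 -1.301 2.758
endloop
endfacet
facet normal -0.394 -0.762 -0.514
outer loop
vertex 3.143 -2.308 1.308
vertex 3.294 -2.719 1.802
vertex 2.74 -2.371 1.711
endloop
endfacet
facet normal -0.444 0.840 -0.313
outer loop
vertex 3.143 -2.308 1.308
vertex 2.74 -2.371 1.711
vertex 4.026 -1.301 2.758
endloop
endfacet
facet normal -0.394 -0.762 -0.515
outer loop
vertex 2.74 -2.371 1.711
vertex 3.294 -2.719 1.802
vertex 2.755 -2.697 2.182
endloop
endfacet
facet normal -0.755 0.527 0.389
outer loop
vertex 2.74 -2.371 1.711
vertex 2.755 -2.697 2.182
vertex 4.026 -1.301 2.758
endloop
endfacet
facet normal -0.394 -0.762 -0.514
outer loop
vertex 2.755 -2.697 2.182
vertex 3.294 -2.719 1.802
vertex 3.175 -3.039 2.367
endloop
endfacet
facet normal -0.407 -0.006 0.913
outer loop
vertex 2.755 -2.697 2.182
vertex 3.175 -3.039 2.367
vertex 4.026 -1.301 2.758
endloop
endfacet
facet normal -0.394 -0.762 -0.514
outer loop
vertex 3.175 -3.039 2.367
vertex 3.294 -2.719 1.802
vertex 3.685 -3.14 2.126
endloop
endfacet
facet normal 0.339 -0.361 0.869
outer loop
vertex 3.175 -3.039 2.367
vertex 3.685 -3.14 2.126
vertex 4.026 -1.301 2.758
endloop
endfacet

endsolid


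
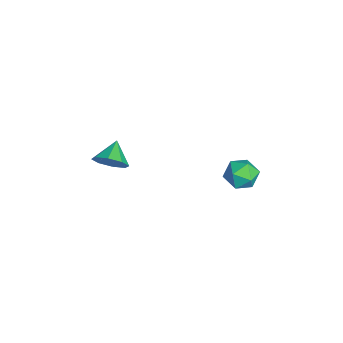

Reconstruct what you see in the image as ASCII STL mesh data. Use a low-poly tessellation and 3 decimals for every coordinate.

solid 
facet normal -0.557 0.828 -0.069
outer loop
vertex -2.346 3.792 0.474
vertex -2.633 3.68 1.446
vertex -1.799 4.222 1.22
endloop
endfacet
facet normal 0.007 0.864 -0.503
outer loop
vertex -2.346 3.792 0.474
vertex -1.799 4.222 1.22
vertex -1.327 3.764 0.441
endloop
endfacet
facet normal -0.022 0.308 -0.951
outer loop
vertex -2.346 3.792 0.474
vertex -1.327 3.764 0.441
vertex -1.868 2.938 0.186
endloop
endfacet
facet normal -0.605 -0.071 -0.793
outer loop
vertex -2.346 3.792 0.474
vertex -1.868 2.938 0.186
vertex -2.676 2.886 0.807
endloop
endfacet
facet normal -0.936 0.250 -0.248
outer loop
vertex -2.346 3.792 0.474
vertex -2.676 2.886 0.807
vertex -2.633 3.68 1.446
endloop
endfacet
facet normal 0.597 0.796 -0.106
outer loop
vertex -1.327 3.764 0.441
vertex -1.799 4.222 1.22
vertex -0.984 3.634 1.393
endloop
endfacet
facet normal -0.317 0.737 0.597
outer loop
vertex -1.799 4.222 1.22
vertex -2.633 3.68 1.446
vertex -1.792 3.582 2.014
endloop
endfacet
facet normal -0.931 -0.198 0.308
outer loop
vertex -2.633 3.68 1.446
vertex -2.676 2.886 0.807
vertex -2.333 2.756 1.759
endloop
endfacet
facet normal -0.395 -0.717 -0.574
outer loop
vertex -2.676 2.886 0.807
vertex -1.868 2.938 0.186
vertex -1.861 2.298 0.98
endloop
endfacet
facet normal 0.548 -0.103 -0.830
outer loop
vertex -1.868 2.938 0.186
vertex -1.327 3.764 0.441
vertex -1.027 2.84 0.754
endloop
endfacet
facet normal 0.605 0.071 0.793
outer loop
vertex -1.314 2.728 1.726
vertex -0.984 3.634 1.393
vertex -1.792 3.582 2.014
endloop
endfacet
facet normal 0.022 -0.308 0.951
outer loop
vertex -1.314 2.728 1.726
vertex -1.792 3.582 2.014
vertex -2.333 2.756 1.759
endloop
endfacet
facet normal -0.007 -0.864 0.503
outer loop
vertex -1.314 2.728 1.726
vertex -2.333 2.756 1.759
vertex -1.861 2.298 0.98
endloop
endfacet
facet normal 0.557 -0.828 0.069
outer loop
vertex -1.314 2.728 1.726
vertex -1.861 2.298 0.98
vertex -1.027 2.84 0.754
endloop
endfacet
facet normal 0.936 -0.250 0.248
outer loop
vertex -1.314 2.728 1.726
vertex -1.027 2.84 0.754
vertex -0.984 3.634 1.393
endloop
endfacet
facet normal 0.395 0.717 0.574
outer loop
vertex -1.792 3.582 2.014
vertex -0.984 3.634 1.393
vertex -1.799 4.222 1.22
endloop
endfacet
facet normal -0.548 0.103 0.830
outer loop
vertex -2.333 2.756 1.759
vertex -1.792 3.582 2.014
vertex -2.633 3.68 1.446
endloop
endfacet
facet normal -0.597 -0.796 0.106
outer loop
vertex -1.861 2.298 0.98
vertex -2.333 2.756 1.759
vertex -2.676 2.886 0.807
endloop
endfacet
facet normal 0.317 -0.737 -0.597
outer loop
vertex -1.027 2.84 0.754
vertex -1.861 2.298 0.98
vertex -1.868 2.938 0.186
endloop
endfacet
facet normal 0.931 0.198 -0.308
outer loop
vertex -0.984 3.634 1.393
vertex -1.027 2.84 0.754
vertex -1.327 3.764 0.441
endloop
endfacet
facet normal 0.807 -0.333 -0.488
outer loop
vertex -1.723 -2.885 3.07
vertex -2.309 -3.442 2.481
vertex -1.948 -2.51 2.442
endloop
endfacet
facet normal -0.020 0.855 0.518
outer loop
vertex -1.723 -2.885 3.07
vertex -1.948 -2.51 2.442
vertex -3.431 -2.978 3.159
endloop
endfacet
facet normal 0.806 -0.333 -0.489
outer loop
vertex -1.948 -2.51 2.442
vertex -2.309 -3.442 2.481
vertex -2.385 -2.68 1.837
endloop
endfacet
facet normal -0.317 0.948 -0.037
outer loop
vertex -1.948 -2.51 2.442
vertex -2.385 -2.68 1.837
vertex -3.431 -2.978 3.159
endloop
endfacet
facet normal 0.807 -0.332 -0.489
outer loop
vertex -2.385 -2.68 1.837
vertex -2.309 -3.442 2.481
vertex -2.777 -3.296 1.609
endloop
endfacet
facet normal -0.691 0.593 -0.413
outer loop
vertex -2.385 -2.68 1.837
vertex -2.777 -3.296 1.609
vertex -3.431 -2.978 3.159
endloop
endfacet
facet normal 0.806 -0.334 -0.489
outer loop
vertex -2.777 -3.296 1.609
vertex -2.309 -3.442 2.481
vertex -2.896 -3.998 1.892
endloop
endfacet
facet normal -0.921 -0.000 -0.389
outer loop
vertex -2.777 -3.296 1.609
vertex -2.896 -3.998 1.892
vertex -3.431 -2.978 3.159
endloop
endfacet
facet normal 0.806 -0.333 -0.489
outer loop
vertex -2.896 -3.998 1.892
vertex -2.309 -3.442 2.481
vertex -2.671 -4.373 2.519
endloop
endfacet
facet normal -0.874 -0.486 0.023
outer loop
vertex -2.896 -3.998 1.892
vertex -2.671 -4.373 2.519
vertex -3.431 -2.978 3.159
endloop
endfacet
facet normal 0.807 -0.334 -0.488
outer loop
vertex -2.671 -4.373 2.519
vertex -2.309 -3.442 2.481
vertex -2.234 -4.203 3.125
endloop
endfacet
facet normal -0.576 -0.579 0.578
outer loop
vertex -2.671 -4.373 2.519
vertex -2.234 -4.203 3.125
vertex -3.431 -2.978 3.159
endloop
endfacet
facet normal 0.807 -0.333 -0.488
outer loop
vertex -2.234 -4.203 3.125
vertex -2.309 -3.442 2.481
vertex -1.842 -3.587 3.353
endloop
endfacet
facet normal -0.202 -0.224 0.953
outer loop
vertex -2.234 -4.203 3.125
vertex -1.842 -3.587 3.353
vertex -3.431 -2.978 3.159
endloop
endfacet
facet normal 0.807 -0.333 -0.488
outer loop
vertex -1.842 -3.587 3.353
vertex -2.309 -3.442 2.481
vertex -1.723 -2.885 3.07
endloop
endfacet
facet normal 0.028 0.370 0.929
outer loop
vertex -1.842 -3.587 3.353
vertex -1.723 -2.885 3.07
vertex -3.431 -2.978 3.159
endloop
endfacet

endsolid


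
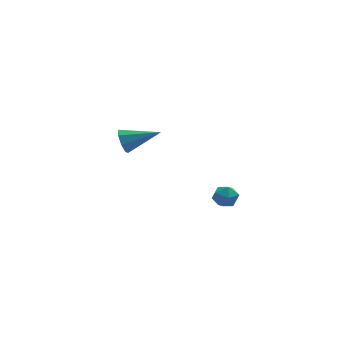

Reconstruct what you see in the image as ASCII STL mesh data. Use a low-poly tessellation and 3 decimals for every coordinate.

solid 
facet normal -0.939 0.110 -0.327
outer loop
vertex -4.565 3.436 -1.789
vertex -4.841 3.074 -1.119
vertex -4.677 3.838 -1.332
endloop
endfacet
facet normal 0.596 0.670 -0.443
outer loop
vertex -4.565 3.436 -1.789
vertex -4.677 3.838 -1.332
vertex -2.899 2.846 -0.441
endloop
endfacet
facet normal -0.938 0.110 -0.328
outer loop
vertex -4.677 3.838 -1.332
vertex -4.841 3.074 -1.119
vertex -4.886 3.793 -0.75
endloop
endfacet
facet normal 0.394 0.895 0.211
outer loop
vertex -4.677 3.838 -1.332
vertex -4.886 3.793 -0.75
vertex -2.899 2.846 -0.441
endloop
endfacet
facet normal -0.939 0.109 -0.327
outer loop
vertex -4.886 3.793 -0.75
vertex -4.841 3.074 -1.119
vertex -5.068 3.327 -0.384
endloop
endfacet
facet normal 0.149 0.574 0.805
outer loop
vertex -4.886 3.793 -0.75
vertex -5.068 3.327 -0.384
vertex -2.899 2.846 -0.441
endloop
endfacet
facet normal -0.938 0.111 -0.328
outer loop
vertex -5.068 3.327 -0.384
vertex -4.841 3.074 -1.119
vertex -5.118 2.712 -0.449
endloop
endfacet
facet normal 0.003 -0.105 0.994
outer loop
vertex -5.068 3.327 -0.384
vertex -5.118 2.712 -0.449
vertex -2.899 2.846 -0.441
endloop
endfacet
facet normal -0.938 0.110 -0.328
outer loop
vertex -5.118 2.712 -0.449
vertex -4.841 3.074 -1.119
vertex -5.005 2.31 -0.907
endloop
endfacet
facet normal 0.043 -0.746 0.665
outer loop
vertex -5.118 2.712 -0.449
vertex -5.005 2.31 -0.907
vertex -2.899 2.846 -0.441
endloop
endfacet
facet normal -0.938 0.110 -0.328
outer loop
vertex -5.005 2.31 -0.907
vertex -4.841 3.074 -1.119
vertex -4.796 2.355 -1.489
endloop
endfacet
facet normal 0.244 -0.970 0.013
outer loop
vertex -5.005 2.31 -0.907
vertex -4.796 2.355 -1.489
vertex -2.899 2.846 -0.441
endloop
endfacet
facet normal -0.938 0.110 -0.328
outer loop
vertex -4.796 2.355 -1.489
vertex -4.841 3.074 -1.119
vertex -4.614 2.821 -1.854
endloop
endfacet
facet normal 0.490 -0.648 -0.583
outer loop
vertex -4.796 2.355 -1.489
vertex -4.614 2.821 -1.854
vertex -2.899 2.846 -0.441
endloop
endfacet
facet normal -0.938 0.109 -0.328
outer loop
vertex -4.614 2.821 -1.854
vertex -4.841 3.074 -1.119
vertex -4.565 3.436 -1.789
endloop
endfacet
facet normal 0.635 0.031 -0.772
outer loop
vertex -4.614 2.821 -1.854
vertex -4.565 3.436 -1.789
vertex -2.899 2.846 -0.441
endloop
endfacet
facet normal -0.877 0.314 0.362
outer loop
vertex -1.161 -3.755 -1.364
vertex -1.049 -4.148 -0.752
vertex -0.815 -3.452 -0.789
endloop
endfacet
facet normal -0.589 0.805 -0.070
outer loop
vertex -1.161 -3.755 -1.364
vertex -0.815 -3.452 -0.789
vertex -0.569 -3.331 -1.472
endloop
endfacet
facet normal -0.491 0.505 -0.709
outer loop
vertex -1.161 -3.755 -1.364
vertex -0.569 -3.331 -1.472
vertex -0.652 -3.952 -1.857
endloop
endfacet
facet normal -0.719 -0.172 -0.674
outer loop
vertex -1.161 -3.755 -1.364
vertex -0.652 -3.952 -1.857
vertex -0.948 -4.458 -1.412
endloop
endfacet
facet normal -0.957 -0.289 -0.011
outer loop
vertex -1.161 -3.755 -1.364
vertex -0.948 -4.458 -1.412
vertex -1.049 -4.148 -0.752
endloop
endfacet
facet normal 0.050 0.980 0.192
outer loop
vertex -0.569 -3.331 -1.472
vertex -0.815 -3.452 -0.789
vertex -0.092 -3.462 -0.928
endloop
endfacet
facet normal -0.413 0.186 0.891
outer loop
vertex -0.815 -3.452 -0.789
vertex -1.049 -4.148 -0.752
vertex -0.388 -3.968 -0.483
endloop
endfacet
facet normal -0.544 -0.788 0.287
outer loop
vertex -1.049 -4.148 -0.752
vertex -0.948 -4.458 -1.412
vertex -0.471 -4.589 -0.868
endloop
endfacet
facet normal -0.159 -0.598 -0.786
outer loop
vertex -0.948 -4.458 -1.412
vertex -0.652 -3.952 -1.857
vertex -0.225 -4.468 -1.551
endloop
endfacet
facet normal 0.208 0.495 -0.843
outer loop
vertex -0.652 -3.952 -1.857
vertex -0.569 -3.331 -1.472
vertex 0.009 -3.772 -1.588
endloop
endfacet
facet normal 0.719 0.172 0.674
outer loop
vertex 0.121 -4.165 -0.976
vertex -0.092 -3.462 -0.928
vertex -0.388 -3.968 -0.483
endloop
endfacet
facet normal 0.491 -0.505 0.709
outer loop
vertex 0.121 -4.165 -0.976
vertex -0.388 -3.968 -0.483
vertex -0.471 -4.589 -0.868
endloop
endfacet
facet normal 0.589 -0.805 0.070
outer loop
vertex 0.121 -4.165 -0.976
vertex -0.471 -4.589 -0.868
vertex -0.225 -4.468 -1.551
endloop
endfacet
facet normal 0.877 -0.314 -0.362
outer loop
vertex 0.121 -4.165 -0.976
vertex -0.225 -4.468 -1.551
vertex 0.009 -3.772 -1.588
endloop
endfacet
facet normal 0.957 0.289 0.011
outer loop
vertex 0.121 -4.165 -0.976
vertex 0.009 -3.772 -1.588
vertex -0.092 -3.462 -0.928
endloop
endfacet
facet normal 0.159 0.598 0.786
outer loop
vertex -0.388 -3.968 -0.483
vertex -0.092 -3.462 -0.928
vertex -0.815 -3.452 -0.789
endloop
endfacet
facet normal -0.208 -0.495 0.843
outer loop
vertex -0.471 -4.589 -0.868
vertex -0.388 -3.968 -0.483
vertex -1.049 -4.148 -0.752
endloop
endfacet
facet normal -0.050 -0.980 -0.192
outer loop
vertex -0.225 -4.468 -1.551
vertex -0.471 -4.589 -0.868
vertex -0.948 -4.458 -1.412
endloop
endfacet
facet normal 0.413 -0.186 -0.891
outer loop
vertex 0.009 -3.772 -1.588
vertex -0.225 -4.468 -1.551
vertex -0.652 -3.952 -1.857
endloop
endfacet
facet normal 0.544 0.788 -0.287
outer loop
vertex -0.092 -3.462 -0.928
vertex 0.009 -3.772 -1.588
vertex -0.569 -3.331 -1.472
endloop
endfacet

endsolid


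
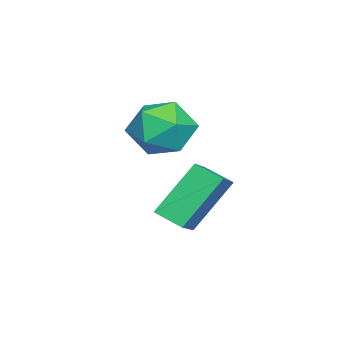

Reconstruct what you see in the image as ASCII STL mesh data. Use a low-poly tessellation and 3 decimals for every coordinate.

solid 
facet normal -0.707 -0.075 0.704
outer loop
vertex -4.377 0.786 1.988
vertex -3.841 -0.112 2.431
vertex -3.59 0.934 2.794
endloop
endfacet
facet normal -0.623 0.603 0.498
outer loop
vertex -4.377 0.786 1.988
vertex -3.59 0.934 2.794
vertex -3.626 1.634 1.9
endloop
endfacet
facet normal -0.743 0.637 -0.205
outer loop
vertex -4.377 0.786 1.988
vertex -3.626 1.634 1.9
vertex -3.9 1.02 0.985
endloop
endfacet
facet normal -0.901 -0.021 -0.433
outer loop
vertex -4.377 0.786 1.988
vertex -3.9 1.02 0.985
vertex -4.033 -0.059 1.313
endloop
endfacet
facet normal -0.878 -0.461 0.129
outer loop
vertex -4.377 0.786 1.988
vertex -4.033 -0.059 1.313
vertex -3.841 -0.112 2.431
endloop
endfacet
facet normal 0.058 0.787 0.614
outer loop
vertex -3.626 1.634 1.9
vertex -3.59 0.934 2.794
vertex -2.627 1.259 2.287
endloop
endfacet
facet normal -0.077 -0.310 0.948
outer loop
vertex -3.59 0.934 2.794
vertex -3.841 -0.112 2.431
vertex -2.76 0.18 2.615
endloop
endfacet
facet normal -0.357 -0.934 0.017
outer loop
vertex -3.841 -0.112 2.431
vertex -4.033 -0.059 1.313
vertex -3.034 -0.434 1.7
endloop
endfacet
facet normal -0.394 -0.222 -0.892
outer loop
vertex -4.033 -0.059 1.313
vertex -3.9 1.02 0.985
vertex -3.07 0.266 0.806
endloop
endfacet
facet normal -0.138 0.841 -0.523
outer loop
vertex -3.9 1.02 0.985
vertex -3.626 1.634 1.9
vertex -2.819 1.312 1.169
endloop
endfacet
facet normal 0.901 0.021 0.433
outer loop
vertex -2.283 0.414 1.612
vertex -2.627 1.259 2.287
vertex -2.76 0.18 2.615
endloop
endfacet
facet normal 0.743 -0.637 0.205
outer loop
vertex -2.283 0.414 1.612
vertex -2.76 0.18 2.615
vertex -3.034 -0.434 1.7
endloop
endfacet
facet normal 0.623 -0.603 -0.498
outer loop
vertex -2.283 0.414 1.612
vertex -3.034 -0.434 1.7
vertex -3.07 0.266 0.806
endloop
endfacet
facet normal 0.707 0.075 -0.704
outer loop
vertex -2.283 0.414 1.612
vertex -3.07 0.266 0.806
vertex -2.819 1.312 1.169
endloop
endfacet
facet normal 0.878 0.461 -0.129
outer loop
vertex -2.283 0.414 1.612
vertex -2.819 1.312 1.169
vertex -2.627 1.259 2.287
endloop
endfacet
facet normal 0.394 0.222 0.892
outer loop
vertex -2.76 0.18 2.615
vertex -2.627 1.259 2.287
vertex -3.59 0.934 2.794
endloop
endfacet
facet normal 0.138 -0.841 0.523
outer loop
vertex -3.034 -0.434 1.7
vertex -2.76 0.18 2.615
vertex -3.841 -0.112 2.431
endloop
endfacet
facet normal -0.058 -0.787 -0.614
outer loop
vertex -3.07 0.266 0.806
vertex -3.034 -0.434 1.7
vertex -4.033 -0.059 1.313
endloop
endfacet
facet normal 0.077 0.310 -0.948
outer loop
vertex -2.819 1.312 1.169
vertex -3.07 0.266 0.806
vertex -3.9 1.02 0.985
endloop
endfacet
facet normal 0.357 0.934 -0.017
outer loop
vertex -2.627 1.259 2.287
vertex -2.819 1.312 1.169
vertex -3.626 1.634 1.9
endloop
endfacet
facet normal -0.438 0.441 0.784
outer loop
vertex -4.131 1.688 0.005
vertex -3.079 1.673 0.601
vertex -3.898 2.612 -0.385
endloop
endfacet
facet normal -0.870 0.011 -0.493
outer loop
vertex -2.961 1.667 -2.061
vertex -4.131 1.688 0.005
vertex -3.898 2.612 -0.385
endloop
endfacet
facet normal -0.437 0.441 0.784
outer loop
vertex -3.898 2.612 -0.385
vertex -3.079 1.673 0.601
vertex -2.845 2.597 0.211
endloop
endfacet
facet normal 0.227 0.897 -0.379
outer loop
vertex -2.845 2.597 0.211
vertex -2.961 1.667 -2.061
vertex -3.898 2.612 -0.385
endloop
endfacet
facet normal -0.227 -0.897 0.379
outer loop
vertex -4.131 1.688 0.005
vertex -2.142 0.728 -1.075
vertex -3.079 1.673 0.601
endloop
endfacet
facet normal -0.870 0.012 -0.493
outer loop
vertex -3.195 0.743 -1.671
vertex -4.131 1.688 0.005
vertex -2.961 1.667 -2.061
endloop
endfacet
facet normal -0.227 -0.897 0.379
outer loop
vertex -3.195 0.743 -1.671
vertex -2.142 0.728 -1.075
vertex -4.131 1.688 0.005
endloop
endfacet
facet normal 0.870 -0.012 0.493
outer loop
vertex -3.079 1.673 0.601
vertex -2.142 0.728 -1.075
vertex -2.845 2.597 0.211
endloop
endfacet
facet normal 0.227 0.897 -0.379
outer loop
vertex -1.909 1.652 -1.465
vertex -2.961 1.667 -2.061
vertex -2.845 2.597 0.211
endloop
endfacet
facet normal 0.870 -0.012 0.493
outer loop
vertex -2.845 2.597 0.211
vertex -2.142 0.728 -1.075
vertex -1.909 1.652 -1.465
endloop
endfacet
facet normal 0.438 -0.441 -0.783
outer loop
vertex -1.909 1.652 -1.465
vertex -3.195 0.743 -1.671
vertex -2.961 1.667 -2.061
endloop
endfacet
facet normal 0.437 -0.441 -0.784
outer loop
vertex -2.142 0.728 -1.075
vertex -3.195 0.743 -1.671
vertex -1.909 1.652 -1.465
endloop
endfacet

endsolid


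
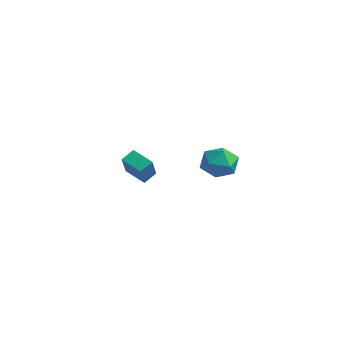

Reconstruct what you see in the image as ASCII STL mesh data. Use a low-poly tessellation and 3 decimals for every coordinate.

solid 
facet normal 0.286 0.922 -0.262
outer loop
vertex 3.77 -1.191 2.463
vertex 2.821 -0.773 2.898
vertex 3.738 -0.874 3.542
endloop
endfacet
facet normal 0.852 0.509 -0.124
outer loop
vertex 3.77 -1.191 2.463
vertex 3.738 -0.874 3.542
vertex 4.264 -1.825 3.25
endloop
endfacet
facet normal 0.826 -0.054 -0.562
outer loop
vertex 3.77 -1.191 2.463
vertex 4.264 -1.825 3.25
vertex 3.672 -2.311 2.426
endloop
endfacet
facet normal 0.245 0.011 -0.970
outer loop
vertex 3.77 -1.191 2.463
vertex 3.672 -2.311 2.426
vertex 2.78 -1.661 2.208
endloop
endfacet
facet normal -0.089 0.614 -0.784
outer loop
vertex 3.77 -1.191 2.463
vertex 2.78 -1.661 2.208
vertex 2.821 -0.773 2.898
endloop
endfacet
facet normal 0.793 0.271 0.546
outer loop
vertex 4.264 -1.825 3.25
vertex 3.738 -0.874 3.542
vertex 3.62 -1.799 4.172
endloop
endfacet
facet normal -0.124 0.938 0.323
outer loop
vertex 3.738 -0.874 3.542
vertex 2.821 -0.773 2.898
vertex 2.728 -1.149 3.954
endloop
endfacet
facet normal -0.730 0.440 -0.523
outer loop
vertex 2.821 -0.773 2.898
vertex 2.78 -1.661 2.208
vertex 2.136 -1.635 3.13
endloop
endfacet
facet normal -0.190 -0.536 -0.823
outer loop
vertex 2.78 -1.661 2.208
vertex 3.672 -2.311 2.426
vertex 2.662 -2.586 2.838
endloop
endfacet
facet normal 0.751 -0.640 -0.162
outer loop
vertex 3.672 -2.311 2.426
vertex 4.264 -1.825 3.25
vertex 3.579 -2.687 3.482
endloop
endfacet
facet normal -0.245 -0.011 0.970
outer loop
vertex 2.63 -2.269 3.917
vertex 3.62 -1.799 4.172
vertex 2.728 -1.149 3.954
endloop
endfacet
facet normal -0.826 0.054 0.562
outer loop
vertex 2.63 -2.269 3.917
vertex 2.728 -1.149 3.954
vertex 2.136 -1.635 3.13
endloop
endfacet
facet normal -0.852 -0.509 0.124
outer loop
vertex 2.63 -2.269 3.917
vertex 2.136 -1.635 3.13
vertex 2.662 -2.586 2.838
endloop
endfacet
facet normal -0.286 -0.922 0.262
outer loop
vertex 2.63 -2.269 3.917
vertex 2.662 -2.586 2.838
vertex 3.579 -2.687 3.482
endloop
endfacet
facet normal 0.089 -0.614 0.784
outer loop
vertex 2.63 -2.269 3.917
vertex 3.579 -2.687 3.482
vertex 3.62 -1.799 4.172
endloop
endfacet
facet normal 0.190 0.536 0.823
outer loop
vertex 2.728 -1.149 3.954
vertex 3.62 -1.799 4.172
vertex 3.738 -0.874 3.542
endloop
endfacet
facet normal -0.751 0.640 0.162
outer loop
vertex 2.136 -1.635 3.13
vertex 2.728 -1.149 3.954
vertex 2.821 -0.773 2.898
endloop
endfacet
facet normal -0.793 -0.271 -0.546
outer loop
vertex 2.662 -2.586 2.838
vertex 2.136 -1.635 3.13
vertex 2.78 -1.661 2.208
endloop
endfacet
facet normal 0.124 -0.938 -0.323
outer loop
vertex 3.579 -2.687 3.482
vertex 2.662 -2.586 2.838
vertex 3.672 -2.311 2.426
endloop
endfacet
facet normal 0.730 -0.440 0.523
outer loop
vertex 3.62 -1.799 4.172
vertex 3.579 -2.687 3.482
vertex 4.264 -1.825 3.25
endloop
endfacet
facet normal -0.537 0.480 -0.693
outer loop
vertex -4.664 -1.561 0.619
vertex -3.483 -1.123 0.007
vertex -4.658 -2.34 0.075
endloop
endfacet
facet normal -0.843 -0.312 0.438
outer loop
vertex -3.497 -3.377 1.573
vertex -4.664 -1.561 0.619
vertex -4.658 -2.34 0.075
endloop
endfacet
facet normal -0.537 0.480 -0.693
outer loop
vertex -4.658 -2.34 0.075
vertex -3.483 -1.123 0.007
vertex -3.477 -1.902 -0.537
endloop
endfacet
facet normal 0.007 -0.820 -0.573
outer loop
vertex -3.477 -1.902 -0.537
vertex -3.497 -3.377 1.573
vertex -4.658 -2.34 0.075
endloop
endfacet
facet normal -0.007 0.820 0.573
outer loop
vertex -4.664 -1.561 0.619
vertex -2.322 -2.16 1.505
vertex -3.483 -1.123 0.007
endloop
endfacet
facet normal -0.843 -0.312 0.438
outer loop
vertex -3.503 -2.598 2.117
vertex -4.664 -1.561 0.619
vertex -3.497 -3.377 1.573
endloop
endfacet
facet normal -0.007 0.820 0.573
outer loop
vertex -3.503 -2.598 2.117
vertex -2.322 -2.16 1.505
vertex -4.664 -1.561 0.619
endloop
endfacet
facet normal 0.843 0.312 -0.438
outer loop
vertex -3.483 -1.123 0.007
vertex -2.322 -2.16 1.505
vertex -3.477 -1.902 -0.537
endloop
endfacet
facet normal 0.007 -0.820 -0.573
outer loop
vertex -2.316 -2.939 0.961
vertex -3.497 -3.377 1.573
vertex -3.477 -1.902 -0.537
endloop
endfacet
facet normal 0.843 0.312 -0.438
outer loop
vertex -3.477 -1.902 -0.537
vertex -2.322 -2.16 1.505
vertex -2.316 -2.939 0.961
endloop
endfacet
facet normal 0.537 -0.480 0.693
outer loop
vertex -2.316 -2.939 0.961
vertex -3.503 -2.598 2.117
vertex -3.497 -3.377 1.573
endloop
endfacet
facet normal 0.537 -0.480 0.693
outer loop
vertex -2.322 -2.16 1.505
vertex -3.503 -2.598 2.117
vertex -2.316 -2.939 0.961
endloop
endfacet

endsolid


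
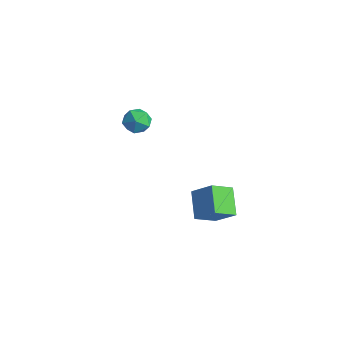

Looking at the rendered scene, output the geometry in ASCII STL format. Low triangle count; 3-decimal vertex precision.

solid 
facet normal 0.236 -0.112 0.965
outer loop
vertex -3.644 2.857 2.845
vertex -4.384 2.131 2.941
vertex -3.417 1.856 2.673
endloop
endfacet
facet normal 0.807 0.082 0.585
outer loop
vertex -3.644 2.857 2.845
vertex -3.417 1.856 2.673
vertex -3.035 2.592 2.043
endloop
endfacet
facet normal 0.658 0.704 0.267
outer loop
vertex -3.644 2.857 2.845
vertex -3.035 2.592 2.043
vertex -3.767 3.322 1.922
endloop
endfacet
facet normal -0.004 0.893 0.450
outer loop
vertex -3.644 2.857 2.845
vertex -3.767 3.322 1.922
vertex -4.601 3.038 2.477
endloop
endfacet
facet normal -0.266 0.388 0.883
outer loop
vertex -3.644 2.857 2.845
vertex -4.601 3.038 2.477
vertex -4.384 2.131 2.941
endloop
endfacet
facet normal 0.910 -0.407 0.077
outer loop
vertex -3.035 2.592 2.043
vertex -3.417 1.856 2.673
vertex -3.399 1.702 1.643
endloop
endfacet
facet normal -0.014 -0.723 0.691
outer loop
vertex -3.417 1.856 2.673
vertex -4.384 2.131 2.941
vertex -4.233 1.418 2.198
endloop
endfacet
facet normal -0.826 0.087 0.557
outer loop
vertex -4.384 2.131 2.941
vertex -4.601 3.038 2.477
vertex -4.965 2.148 2.077
endloop
endfacet
facet normal -0.403 0.904 -0.142
outer loop
vertex -4.601 3.038 2.477
vertex -3.767 3.322 1.922
vertex -4.583 2.884 1.447
endloop
endfacet
facet normal 0.670 0.599 -0.439
outer loop
vertex -3.767 3.322 1.922
vertex -3.035 2.592 2.043
vertex -3.616 2.609 1.179
endloop
endfacet
facet normal 0.004 -0.893 -0.450
outer loop
vertex -4.356 1.883 1.275
vertex -3.399 1.702 1.643
vertex -4.233 1.418 2.198
endloop
endfacet
facet normal -0.658 -0.704 -0.267
outer loop
vertex -4.356 1.883 1.275
vertex -4.233 1.418 2.198
vertex -4.965 2.148 2.077
endloop
endfacet
facet normal -0.807 -0.082 -0.585
outer loop
vertex -4.356 1.883 1.275
vertex -4.965 2.148 2.077
vertex -4.583 2.884 1.447
endloop
endfacet
facet normal -0.236 0.112 -0.965
outer loop
vertex -4.356 1.883 1.275
vertex -4.583 2.884 1.447
vertex -3.616 2.609 1.179
endloop
endfacet
facet normal 0.266 -0.388 -0.883
outer loop
vertex -4.356 1.883 1.275
vertex -3.616 2.609 1.179
vertex -3.399 1.702 1.643
endloop
endfacet
facet normal 0.403 -0.904 0.142
outer loop
vertex -4.233 1.418 2.198
vertex -3.399 1.702 1.643
vertex -3.417 1.856 2.673
endloop
endfacet
facet normal -0.670 -0.599 0.439
outer loop
vertex -4.965 2.148 2.077
vertex -4.233 1.418 2.198
vertex -4.384 2.131 2.941
endloop
endfacet
facet normal -0.910 0.407 -0.077
outer loop
vertex -4.583 2.884 1.447
vertex -4.965 2.148 2.077
vertex -4.601 3.038 2.477
endloop
endfacet
facet normal 0.014 0.723 -0.691
outer loop
vertex -3.616 2.609 1.179
vertex -4.583 2.884 1.447
vertex -3.767 3.322 1.922
endloop
endfacet
facet normal 0.826 -0.087 -0.557
outer loop
vertex -3.399 1.702 1.643
vertex -3.616 2.609 1.179
vertex -3.035 2.592 2.043
endloop
endfacet
facet normal -0.708 0.441 0.552
outer loop
vertex 2.187 1.697 0.015
vertex 3.431 2.222 1.19
vertex 2.402 3.122 -0.848
endloop
endfacet
facet normal -0.695 -0.293 -0.657
outer loop
vertex 3.789 2.258 -1.93
vertex 2.187 1.697 0.015
vertex 2.402 3.122 -0.848
endloop
endfacet
facet normal -0.708 0.441 0.552
outer loop
vertex 2.402 3.122 -0.848
vertex 3.431 2.222 1.19
vertex 3.646 3.647 0.327
endloop
endfacet
facet normal 0.127 0.848 -0.514
outer loop
vertex 3.646 3.647 0.327
vertex 3.789 2.258 -1.93
vertex 2.402 3.122 -0.848
endloop
endfacet
facet normal -0.127 -0.848 0.514
outer loop
vertex 2.187 1.697 0.015
vertex 4.818 1.358 0.108
vertex 3.431 2.222 1.19
endloop
endfacet
facet normal -0.695 -0.293 -0.657
outer loop
vertex 3.574 0.833 -1.067
vertex 2.187 1.697 0.015
vertex 3.789 2.258 -1.93
endloop
endfacet
facet normal -0.127 -0.848 0.514
outer loop
vertex 3.574 0.833 -1.067
vertex 4.818 1.358 0.108
vertex 2.187 1.697 0.015
endloop
endfacet
facet normal 0.695 0.293 0.657
outer loop
vertex 3.431 2.222 1.19
vertex 4.818 1.358 0.108
vertex 3.646 3.647 0.327
endloop
endfacet
facet normal 0.127 0.848 -0.514
outer loop
vertex 5.033 2.783 -0.755
vertex 3.789 2.258 -1.93
vertex 3.646 3.647 0.327
endloop
endfacet
facet normal 0.695 0.293 0.657
outer loop
vertex 3.646 3.647 0.327
vertex 4.818 1.358 0.108
vertex 5.033 2.783 -0.755
endloop
endfacet
facet normal 0.708 -0.441 -0.552
outer loop
vertex 5.033 2.783 -0.755
vertex 3.574 0.833 -1.067
vertex 3.789 2.258 -1.93
endloop
endfacet
facet normal 0.708 -0.441 -0.552
outer loop
vertex 4.818 1.358 0.108
vertex 3.574 0.833 -1.067
vertex 5.033 2.783 -0.755
endloop
endfacet

endsolid


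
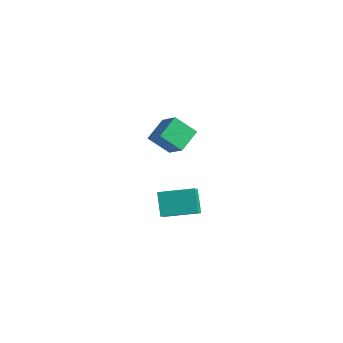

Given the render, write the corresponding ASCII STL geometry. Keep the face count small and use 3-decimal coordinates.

solid 
facet normal -0.421 0.631 -0.651
outer loop
vertex -3.512 -2.746 -1.608
vertex -2.506 -1.807 -1.349
vertex -2.909 -3.171 -2.41
endloop
endfacet
facet normal -0.719 -0.670 -0.185
outer loop
vertex -2.534 -3.733 -1.831
vertex -3.512 -2.746 -1.608
vertex -2.909 -3.171 -2.41
endloop
endfacet
facet normal -0.422 0.631 -0.651
outer loop
vertex -2.909 -3.171 -2.41
vertex -2.506 -1.807 -1.349
vertex -1.903 -2.232 -2.152
endloop
endfacet
facet normal 0.553 -0.390 -0.736
outer loop
vertex -1.903 -2.232 -2.152
vertex -2.534 -3.733 -1.831
vertex -2.909 -3.171 -2.41
endloop
endfacet
facet normal -0.553 0.390 0.736
outer loop
vertex -3.512 -2.746 -1.608
vertex -2.131 -2.369 -0.77
vertex -2.506 -1.807 -1.349
endloop
endfacet
facet normal -0.719 -0.670 -0.185
outer loop
vertex -3.137 -3.308 -1.028
vertex -3.512 -2.746 -1.608
vertex -2.534 -3.733 -1.831
endloop
endfacet
facet normal -0.553 0.390 0.736
outer loop
vertex -3.137 -3.308 -1.028
vertex -2.131 -2.369 -0.77
vertex -3.512 -2.746 -1.608
endloop
endfacet
facet normal 0.719 0.670 0.185
outer loop
vertex -2.506 -1.807 -1.349
vertex -2.131 -2.369 -0.77
vertex -1.903 -2.232 -2.152
endloop
endfacet
facet normal 0.554 -0.390 -0.736
outer loop
vertex -1.528 -2.794 -1.572
vertex -2.534 -3.733 -1.831
vertex -1.903 -2.232 -2.152
endloop
endfacet
facet normal 0.719 0.670 0.185
outer loop
vertex -1.903 -2.232 -2.152
vertex -2.131 -2.369 -0.77
vertex -1.528 -2.794 -1.572
endloop
endfacet
facet normal 0.422 -0.631 0.651
outer loop
vertex -1.528 -2.794 -1.572
vertex -3.137 -3.308 -1.028
vertex -2.534 -3.733 -1.831
endloop
endfacet
facet normal 0.422 -0.631 0.651
outer loop
vertex -2.131 -2.369 -0.77
vertex -3.137 -3.308 -1.028
vertex -1.528 -2.794 -1.572
endloop
endfacet
facet normal -0.754 0.190 -0.629
outer loop
vertex -2.902 -4.004 2.565
vertex -3.051 -3.101 3.016
vertex -2.235 -3.561 1.9
endloop
endfacet
facet normal 0.147 -0.885 -0.442
outer loop
vertex -1.369 -3.779 2.624
vertex -2.902 -4.004 2.565
vertex -2.235 -3.561 1.9
endloop
endfacet
facet normal -0.754 0.189 -0.629
outer loop
vertex -2.235 -3.561 1.9
vertex -3.051 -3.101 3.016
vertex -2.385 -2.659 2.351
endloop
endfacet
facet normal 0.641 0.426 -0.639
outer loop
vertex -2.385 -2.659 2.351
vertex -1.369 -3.779 2.624
vertex -2.235 -3.561 1.9
endloop
endfacet
facet normal -0.641 -0.425 0.639
outer loop
vertex -2.902 -4.004 2.565
vertex -2.185 -3.319 3.74
vertex -3.051 -3.101 3.016
endloop
endfacet
facet normal 0.147 -0.885 -0.441
outer loop
vertex -2.035 -4.221 3.289
vertex -2.902 -4.004 2.565
vertex -1.369 -3.779 2.624
endloop
endfacet
facet normal -0.640 -0.426 0.639
outer loop
vertex -2.035 -4.221 3.289
vertex -2.185 -3.319 3.74
vertex -2.902 -4.004 2.565
endloop
endfacet
facet normal -0.146 0.885 0.442
outer loop
vertex -3.051 -3.101 3.016
vertex -2.185 -3.319 3.74
vertex -2.385 -2.659 2.351
endloop
endfacet
facet normal 0.640 0.425 -0.640
outer loop
vertex -1.518 -2.876 3.075
vertex -1.369 -3.779 2.624
vertex -2.385 -2.659 2.351
endloop
endfacet
facet normal -0.147 0.885 0.442
outer loop
vertex -2.385 -2.659 2.351
vertex -2.185 -3.319 3.74
vertex -1.518 -2.876 3.075
endloop
endfacet
facet normal 0.754 -0.190 0.629
outer loop
vertex -1.518 -2.876 3.075
vertex -2.035 -4.221 3.289
vertex -1.369 -3.779 2.624
endloop
endfacet
facet normal 0.754 -0.189 0.630
outer loop
vertex -2.185 -3.319 3.74
vertex -2.035 -4.221 3.289
vertex -1.518 -2.876 3.075
endloop
endfacet

endsolid


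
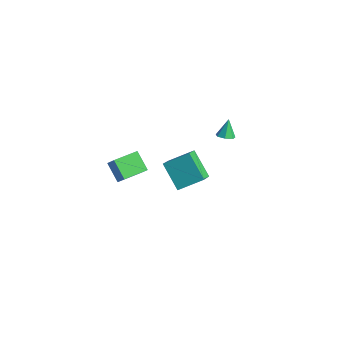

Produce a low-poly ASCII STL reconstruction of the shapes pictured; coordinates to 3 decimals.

solid 
facet normal -0.747 0.137 0.650
outer loop
vertex -3.216 -0.004 -2.452
vertex -2.33 1.168 -1.68
vertex -3.782 0.989 -3.311
endloop
endfacet
facet normal -0.533 -0.706 -0.465
outer loop
vertex -2.37 0.732 -4.54
vertex -3.216 -0.004 -2.452
vertex -3.782 0.989 -3.311
endloop
endfacet
facet normal -0.747 0.136 0.650
outer loop
vertex -3.782 0.989 -3.311
vertex -2.33 1.168 -1.68
vertex -2.897 2.162 -2.539
endloop
endfacet
facet normal -0.396 0.694 -0.601
outer loop
vertex -2.897 2.162 -2.539
vertex -2.37 0.732 -4.54
vertex -3.782 0.989 -3.311
endloop
endfacet
facet normal 0.396 -0.695 0.600
outer loop
vertex -3.216 -0.004 -2.452
vertex -0.918 0.911 -2.909
vertex -2.33 1.168 -1.68
endloop
endfacet
facet normal -0.534 -0.706 -0.465
outer loop
vertex -1.803 -0.262 -3.681
vertex -3.216 -0.004 -2.452
vertex -2.37 0.732 -4.54
endloop
endfacet
facet normal 0.396 -0.694 0.601
outer loop
vertex -1.803 -0.262 -3.681
vertex -0.918 0.911 -2.909
vertex -3.216 -0.004 -2.452
endloop
endfacet
facet normal 0.533 0.706 0.465
outer loop
vertex -2.33 1.168 -1.68
vertex -0.918 0.911 -2.909
vertex -2.897 2.162 -2.539
endloop
endfacet
facet normal -0.396 0.695 -0.601
outer loop
vertex -1.484 1.904 -3.768
vertex -2.37 0.732 -4.54
vertex -2.897 2.162 -2.539
endloop
endfacet
facet normal 0.534 0.706 0.465
outer loop
vertex -2.897 2.162 -2.539
vertex -0.918 0.911 -2.909
vertex -1.484 1.904 -3.768
endloop
endfacet
facet normal 0.747 -0.136 -0.651
outer loop
vertex -1.484 1.904 -3.768
vertex -1.803 -0.262 -3.681
vertex -2.37 0.732 -4.54
endloop
endfacet
facet normal 0.748 -0.136 -0.650
outer loop
vertex -0.918 0.911 -2.909
vertex -1.803 -0.262 -3.681
vertex -1.484 1.904 -3.768
endloop
endfacet
facet normal -0.766 0.161 0.622
outer loop
vertex -2.202 -4.598 1.978
vertex -1.977 -3.108 1.87
vertex -2.752 -4.564 1.292
endloop
endfacet
facet normal -0.150 -0.986 0.071
outer loop
vertex -1.763 -4.772 0.49
vertex -2.202 -4.598 1.978
vertex -2.752 -4.564 1.292
endloop
endfacet
facet normal -0.767 0.161 0.621
outer loop
vertex -2.752 -4.564 1.292
vertex -1.977 -3.108 1.87
vertex -2.526 -3.075 1.184
endloop
endfacet
facet normal -0.625 0.038 -0.780
outer loop
vertex -2.526 -3.075 1.184
vertex -1.763 -4.772 0.49
vertex -2.752 -4.564 1.292
endloop
endfacet
facet normal 0.625 -0.038 0.780
outer loop
vertex -2.202 -4.598 1.978
vertex -0.988 -3.316 1.068
vertex -1.977 -3.108 1.87
endloop
endfacet
facet normal -0.149 -0.986 0.071
outer loop
vertex -1.214 -4.805 1.176
vertex -2.202 -4.598 1.978
vertex -1.763 -4.772 0.49
endloop
endfacet
facet normal 0.625 -0.038 0.780
outer loop
vertex -1.214 -4.805 1.176
vertex -0.988 -3.316 1.068
vertex -2.202 -4.598 1.978
endloop
endfacet
facet normal 0.149 0.986 -0.072
outer loop
vertex -1.977 -3.108 1.87
vertex -0.988 -3.316 1.068
vertex -2.526 -3.075 1.184
endloop
endfacet
facet normal -0.625 0.038 -0.780
outer loop
vertex -1.538 -3.282 0.382
vertex -1.763 -4.772 0.49
vertex -2.526 -3.075 1.184
endloop
endfacet
facet normal 0.149 0.986 -0.071
outer loop
vertex -2.526 -3.075 1.184
vertex -0.988 -3.316 1.068
vertex -1.538 -3.282 0.382
endloop
endfacet
facet normal 0.767 -0.161 -0.621
outer loop
vertex -1.538 -3.282 0.382
vertex -1.214 -4.805 1.176
vertex -1.763 -4.772 0.49
endloop
endfacet
facet normal 0.766 -0.161 -0.622
outer loop
vertex -0.988 -3.316 1.068
vertex -1.214 -4.805 1.176
vertex -1.538 -3.282 0.382
endloop
endfacet
facet normal 0.237 -0.457 -0.857
outer loop
vertex 1.841 -0.417 3.786
vertex 1.541 -0.072 3.519
vertex 2.055 -0.036 3.642
endloop
endfacet
facet normal 0.687 -0.115 0.717
outer loop
vertex 1.841 -0.417 3.786
vertex 2.055 -0.036 3.642
vertex 1.279 0.432 4.461
endloop
endfacet
facet normal 0.237 -0.457 -0.857
outer loop
vertex 2.055 -0.036 3.642
vertex 1.541 -0.072 3.519
vertex 1.881 0.318 3.405
endloop
endfacet
facet normal 0.726 0.591 0.350
outer loop
vertex 2.055 -0.036 3.642
vertex 1.881 0.318 3.405
vertex 1.279 0.432 4.461
endloop
endfacet
facet normal 0.237 -0.457 -0.857
outer loop
vertex 1.881 0.318 3.405
vertex 1.541 -0.072 3.519
vertex 1.451 0.378 3.254
endloop
endfacet
facet normal 0.146 0.989 -0.023
outer loop
vertex 1.881 0.318 3.405
vertex 1.451 0.378 3.254
vertex 1.279 0.432 4.461
endloop
endfacet
facet normal 0.237 -0.457 -0.857
outer loop
vertex 1.451 0.378 3.254
vertex 1.541 -0.072 3.519
vertex 1.088 0.1 3.302
endloop
endfacet
facet normal -0.614 0.780 -0.122
outer loop
vertex 1.451 0.378 3.254
vertex 1.088 0.1 3.302
vertex 1.279 0.432 4.461
endloop
endfacet
facet normal 0.238 -0.456 -0.858
outer loop
vertex 1.088 0.1 3.302
vertex 1.541 -0.072 3.519
vertex 1.066 -0.308 3.513
endloop
endfacet
facet normal -0.985 0.119 0.128
outer loop
vertex 1.088 0.1 3.302
vertex 1.066 -0.308 3.513
vertex 1.279 0.432 4.461
endloop
endfacet
facet normal 0.238 -0.458 -0.857
outer loop
vertex 1.066 -0.308 3.513
vertex 1.541 -0.072 3.519
vertex 1.401 -0.538 3.729
endloop
endfacet
facet normal -0.685 -0.492 0.538
outer loop
vertex 1.066 -0.308 3.513
vertex 1.401 -0.538 3.729
vertex 1.279 0.432 4.461
endloop
endfacet
facet normal 0.237 -0.457 -0.857
outer loop
vertex 1.401 -0.538 3.729
vertex 1.541 -0.072 3.519
vertex 1.841 -0.417 3.786
endloop
endfacet
facet normal 0.060 -0.596 0.800
outer loop
vertex 1.401 -0.538 3.729
vertex 1.841 -0.417 3.786
vertex 1.279 0.432 4.461
endloop
endfacet

endsolid
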